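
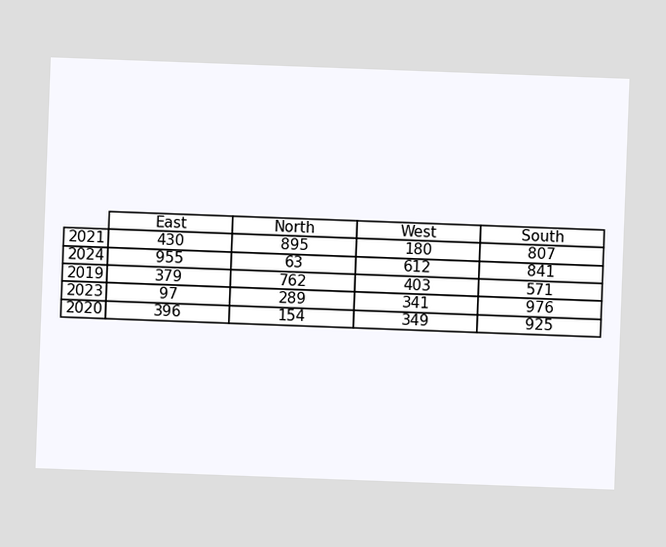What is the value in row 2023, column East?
The chart is tilted about 2° clockwise. The (2023, East) cell reads 97.

97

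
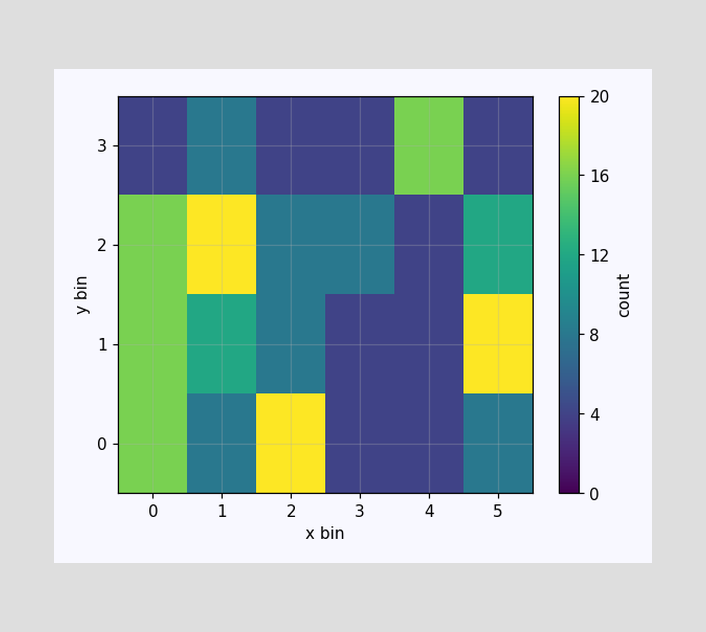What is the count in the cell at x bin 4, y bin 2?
Matching the cell (4, 2) against the colorbar gives 4.

4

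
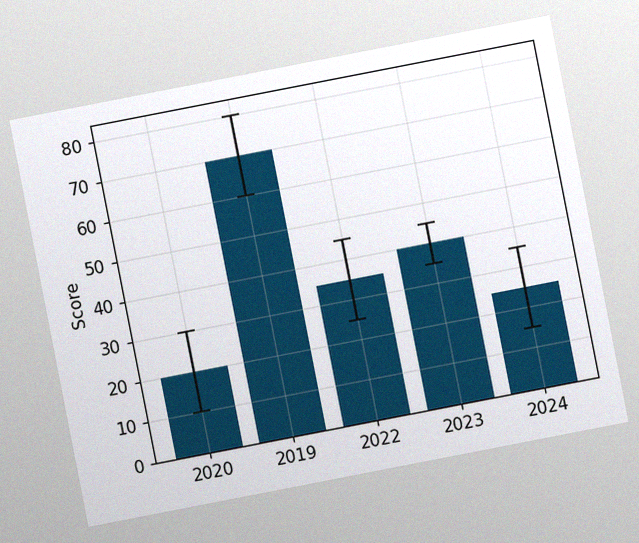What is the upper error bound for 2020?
30

The chart is tilted about 11° counter-clockwise, with some photo noise. The 2020 bar's upper whisker reaches 30.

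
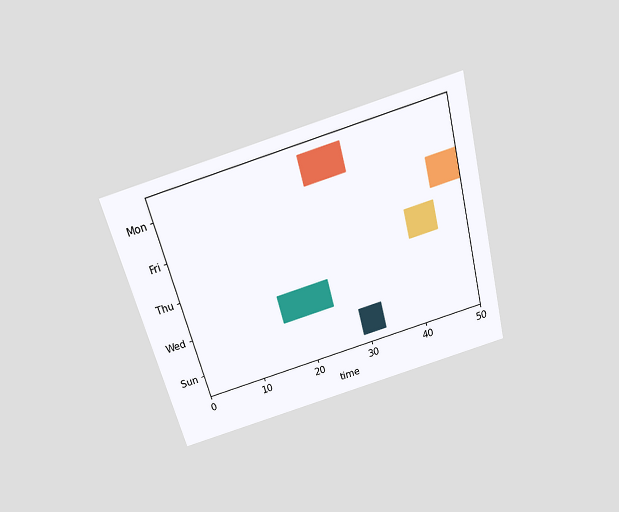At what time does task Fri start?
The chart is tilted about 15° counter-clockwise and viewed slightly from above. The Fri bar begins at t=45.

45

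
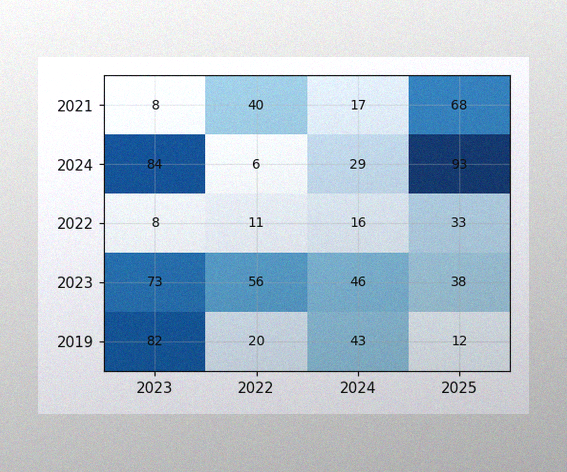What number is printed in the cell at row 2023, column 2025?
The image has some photo noise and uneven lighting. The (2023, 2025) cell reads 38.

38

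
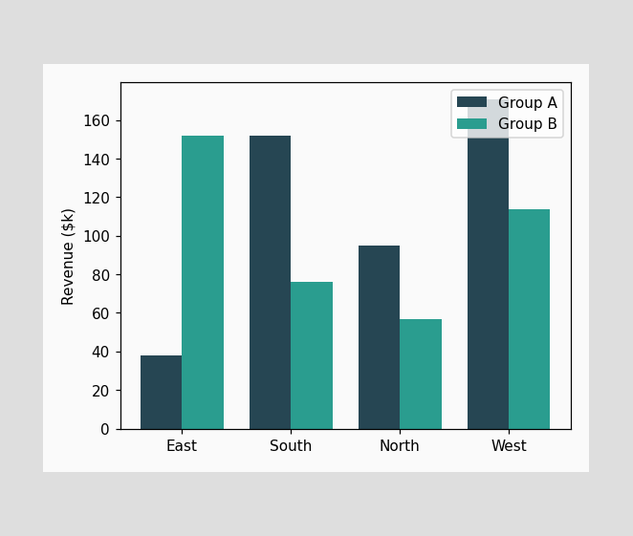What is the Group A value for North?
$95k

The Group A bar at North reaches $95k on the y-axis.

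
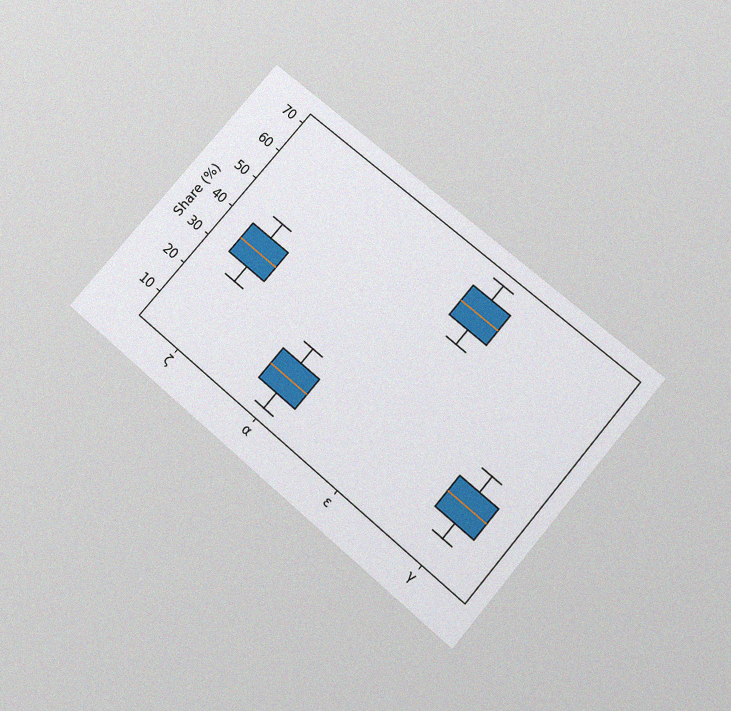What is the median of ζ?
The chart is tilted about 40° clockwise and viewed slightly from below, with some photo noise. The median line in the ζ box sits at 35%.

35%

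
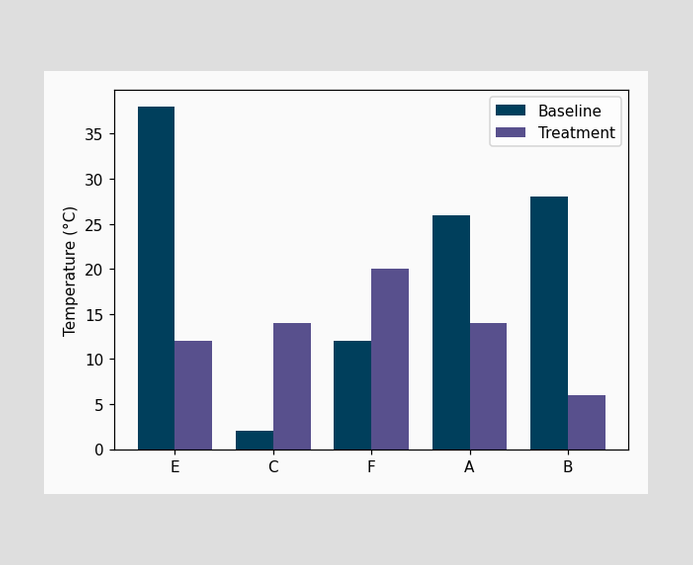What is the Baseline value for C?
The Baseline bar at C reaches 2°C on the y-axis.

2°C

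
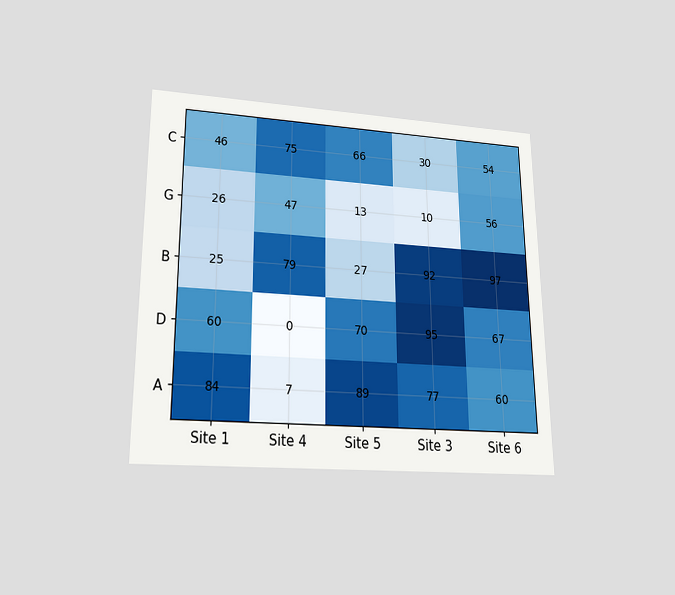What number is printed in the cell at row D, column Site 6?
67

The chart is viewed slightly from below. The (D, Site 6) cell reads 67.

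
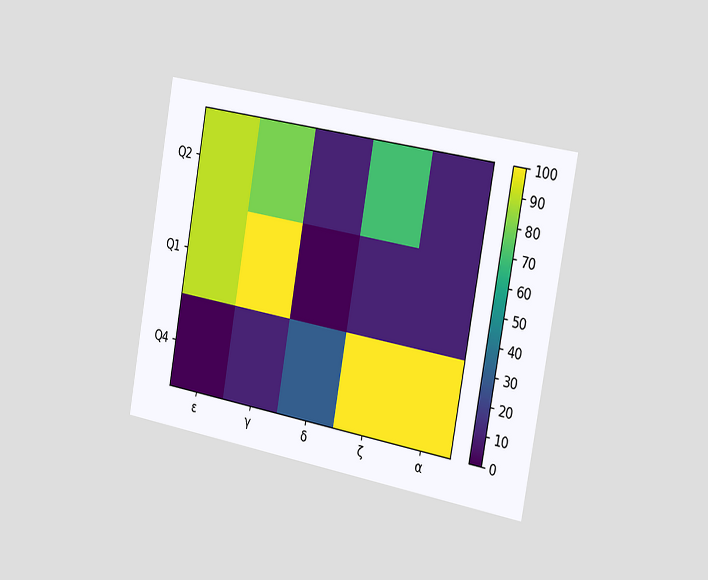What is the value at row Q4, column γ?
10

The chart is tilted about 10° clockwise and viewed slightly from the right. Matching cell (Q4, γ) against the colorbar gives 10.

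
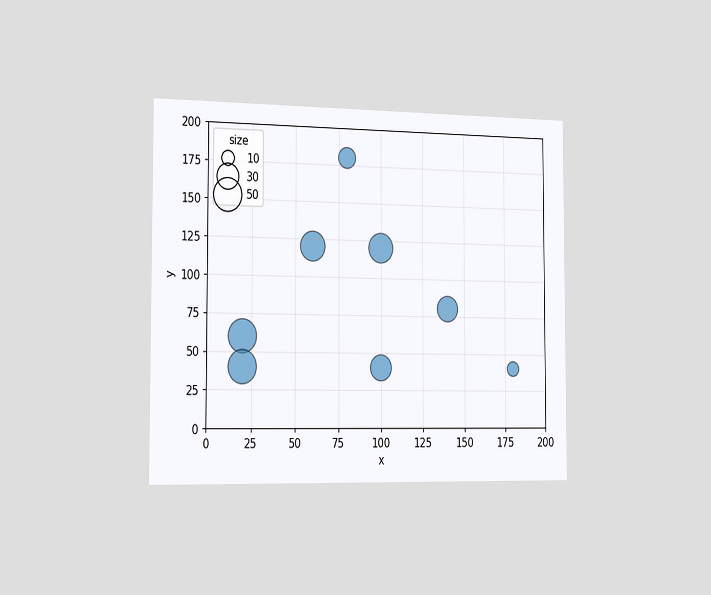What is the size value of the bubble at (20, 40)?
50

The chart is viewed slightly from the left. Matching the bubble at (20, 40) against the size legend gives 50.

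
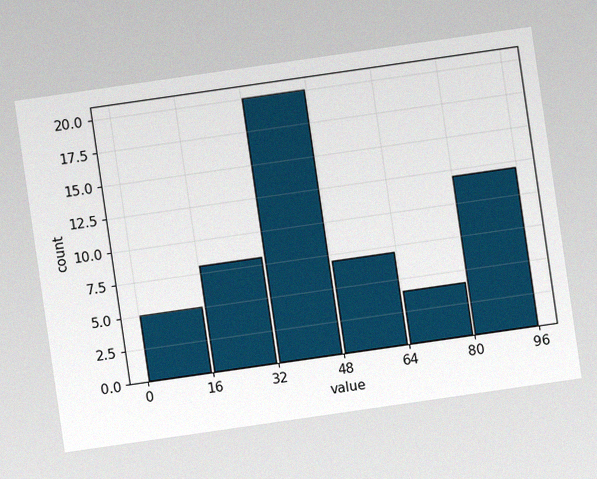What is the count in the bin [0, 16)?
5

The chart is tilted about 8° counter-clockwise, with some photo noise. The [0, 16) bin has height 5.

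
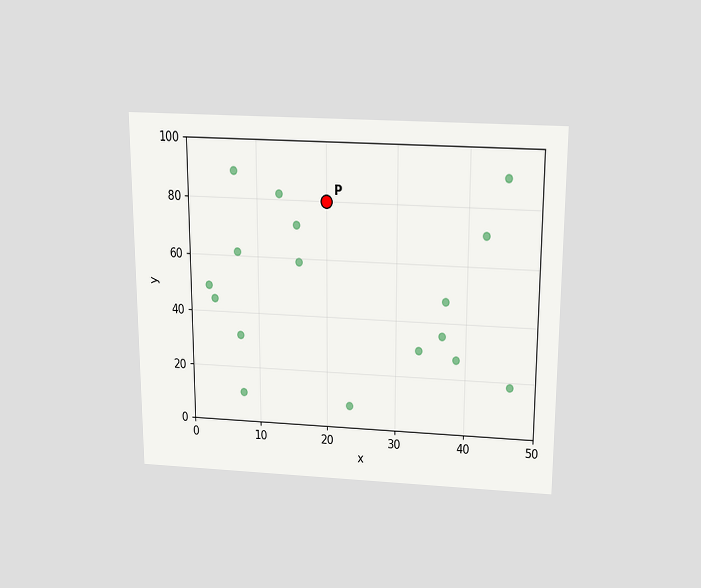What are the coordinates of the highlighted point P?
(20, 80)

The chart is viewed slightly from above. Following the gridlines from P to each axis, P sits at (20, 80).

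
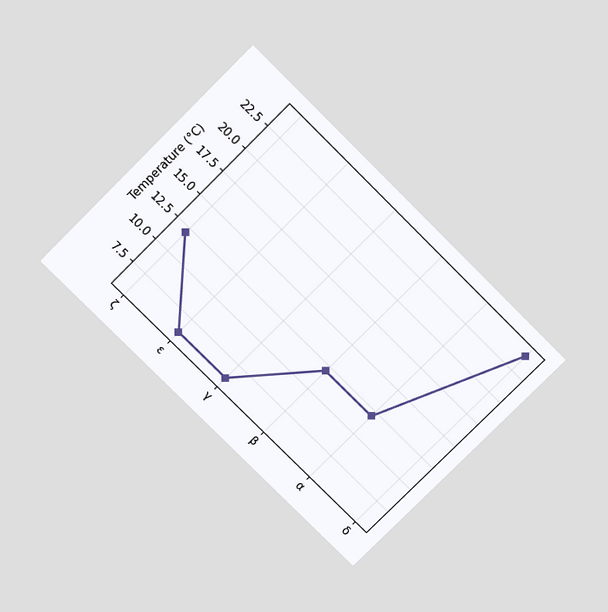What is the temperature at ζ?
The chart is tilted about 45° clockwise and viewed slightly from above. At ζ, the line is at 12°C.

12°C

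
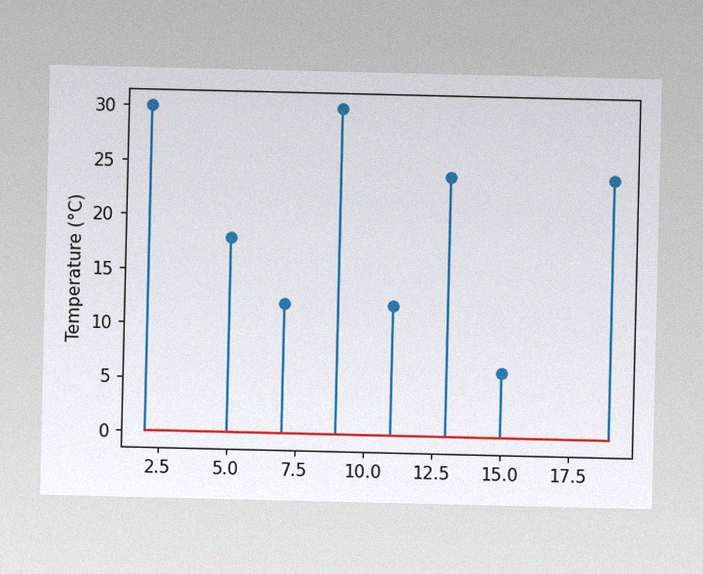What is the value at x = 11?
12°C

The image has some photo noise and uneven lighting. The stem at x=11 reaches 12°C.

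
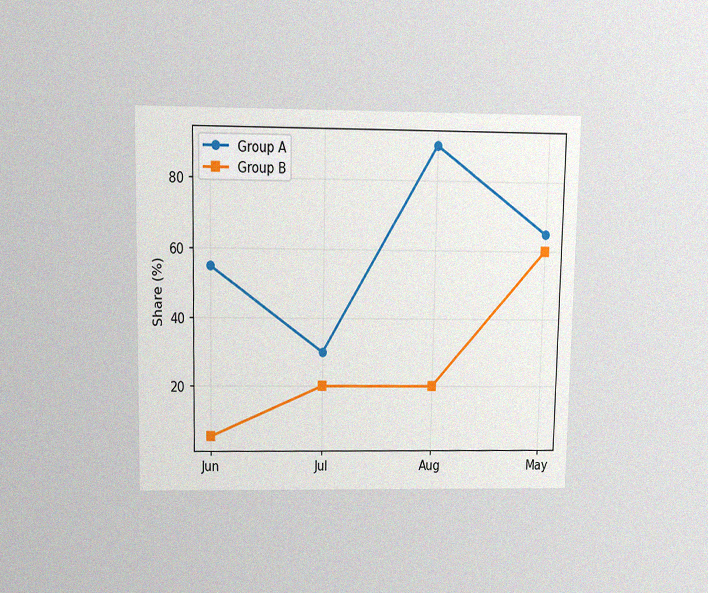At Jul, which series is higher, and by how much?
Group A, by 10%

The chart is viewed slightly from above, with some photo noise. At Jul, Group A sits above the other line by 10%.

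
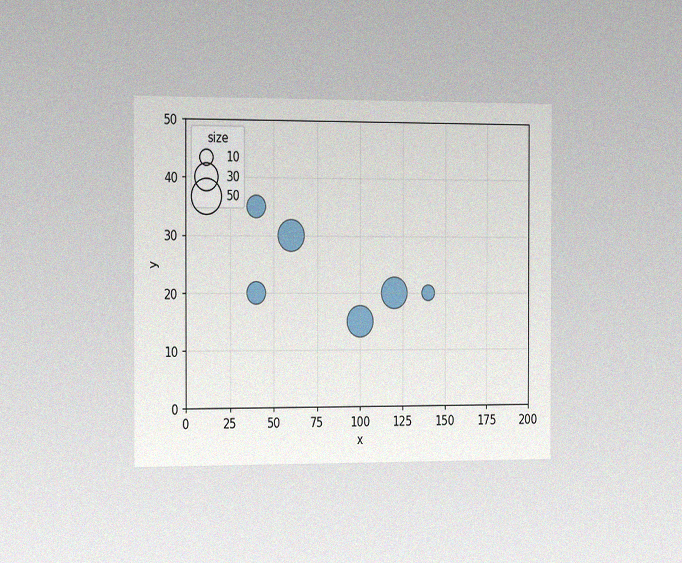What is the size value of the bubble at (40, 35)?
The chart is viewed slightly from the left, with some photo noise. Matching the bubble at (40, 35) against the size legend gives 20.

20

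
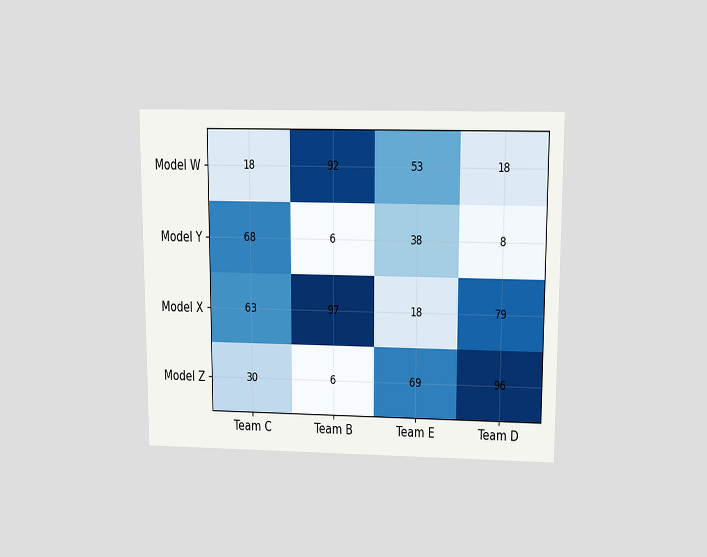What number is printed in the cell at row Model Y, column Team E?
The chart is viewed slightly from above. The (Model Y, Team E) cell reads 38.

38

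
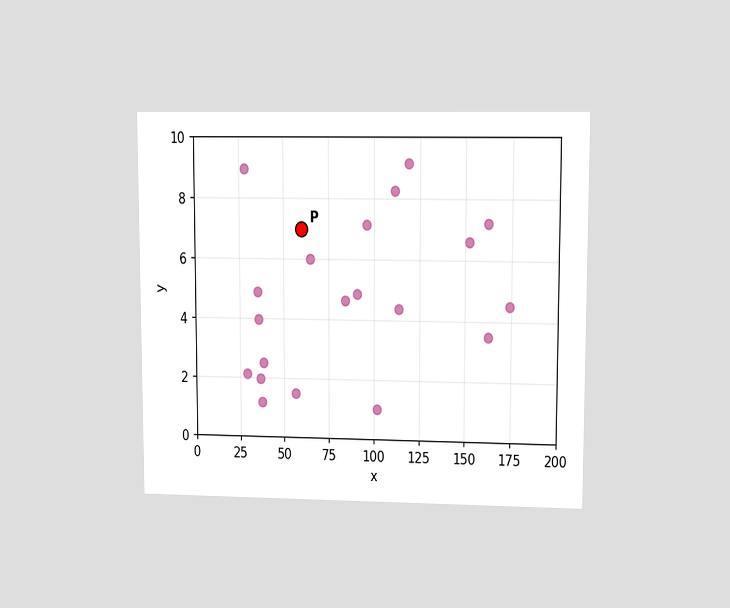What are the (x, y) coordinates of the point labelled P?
The chart is viewed at a slight angle. Following the gridlines from P to each axis, P sits at (60, 7).

(60, 7)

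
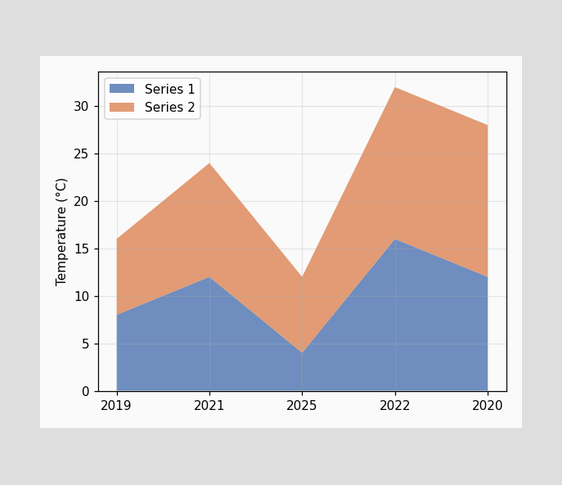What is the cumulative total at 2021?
The stacked total at 2021 reaches 24°C.

24°C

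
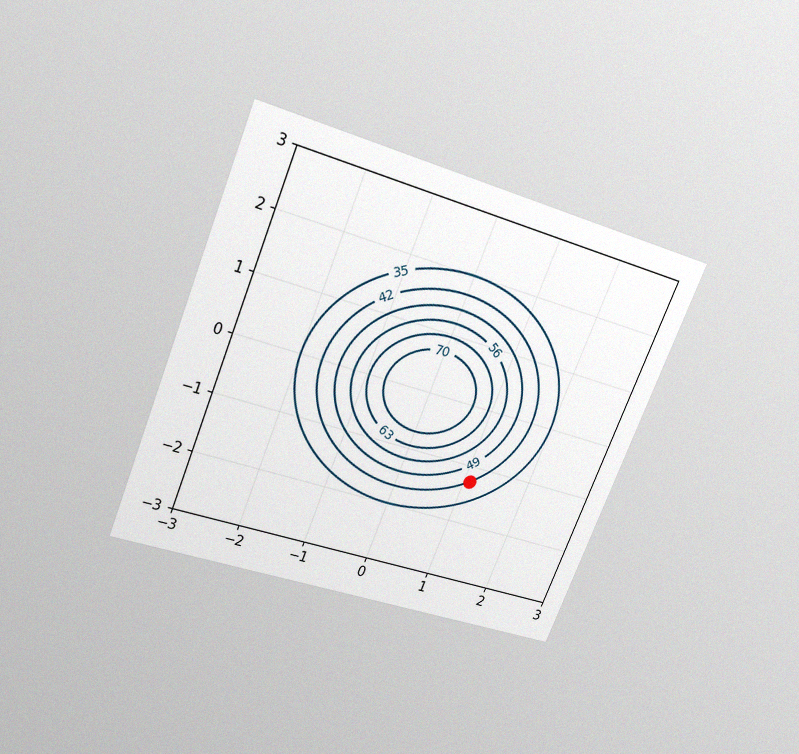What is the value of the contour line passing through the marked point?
42

The chart is tilted about 22° clockwise and viewed slightly from above, with some photo noise. The marked point sits on the contour labelled 42.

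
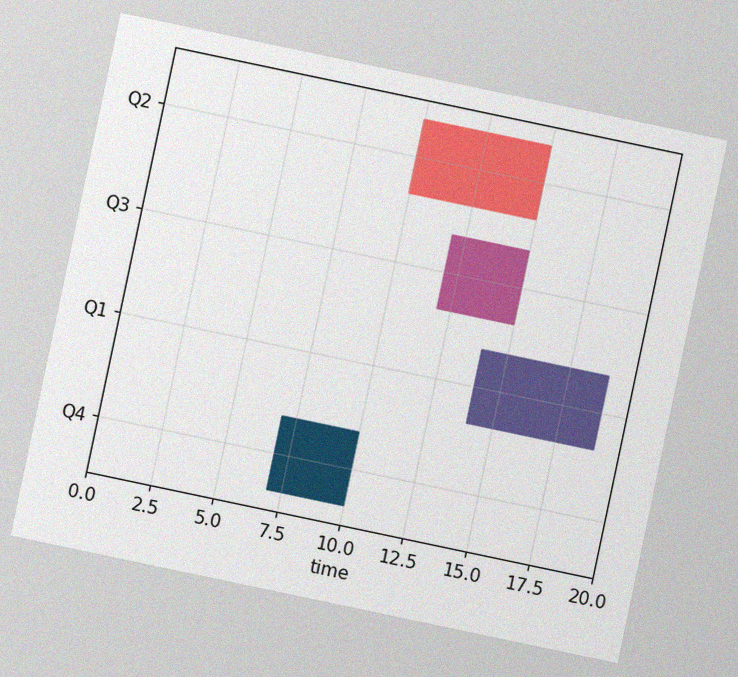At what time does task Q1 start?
14

The chart is tilted about 12° clockwise, with some photo noise. The Q1 bar begins at t=14.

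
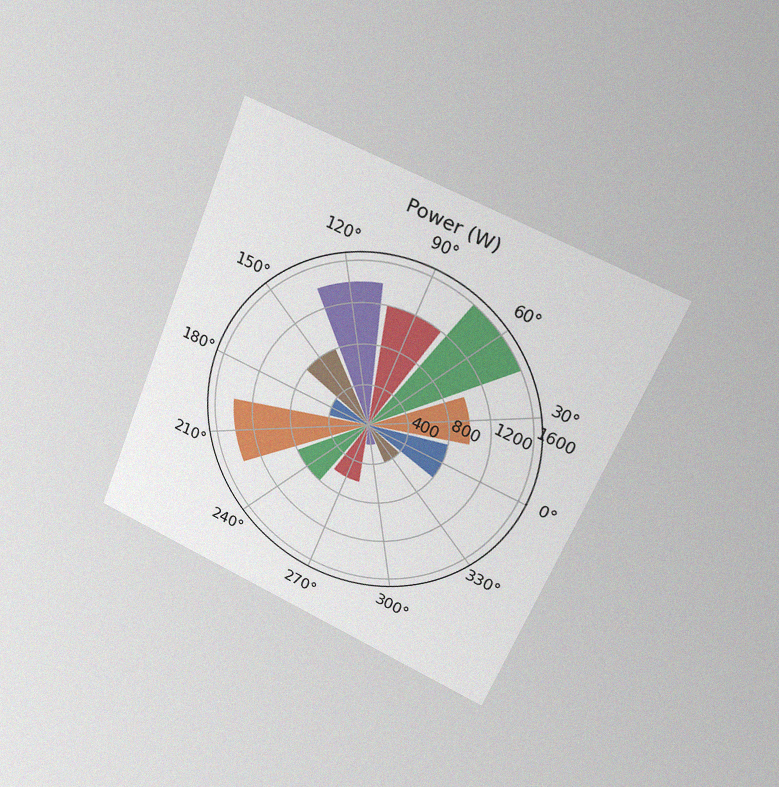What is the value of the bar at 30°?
1000W

The chart is tilted about 22° clockwise and viewed at a slight angle, with some photo noise. The bar at 30° reaches 1000W on the radial axis.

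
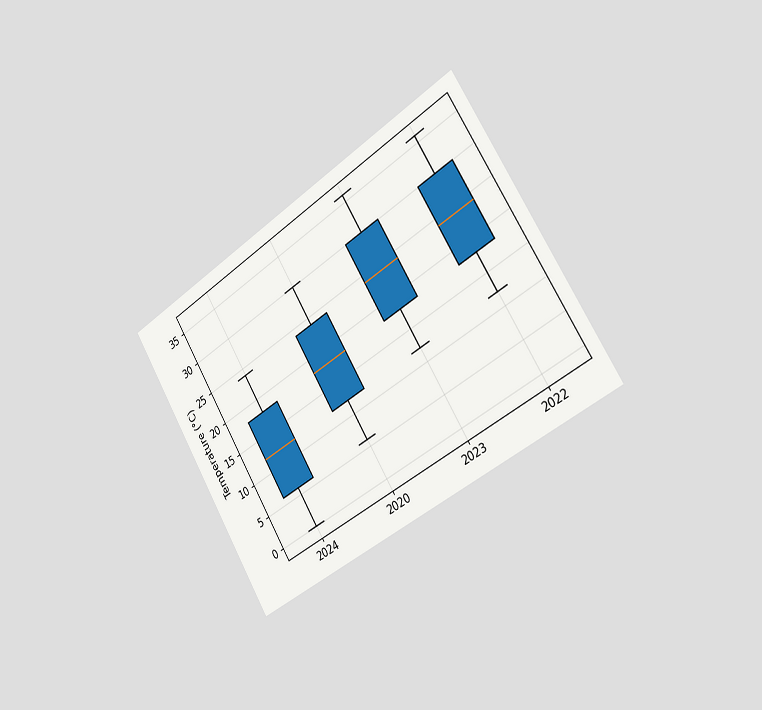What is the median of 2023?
24°C

The chart is tilted about 32° counter-clockwise and viewed slightly from the right. The median line in the 2023 box sits at 24°C.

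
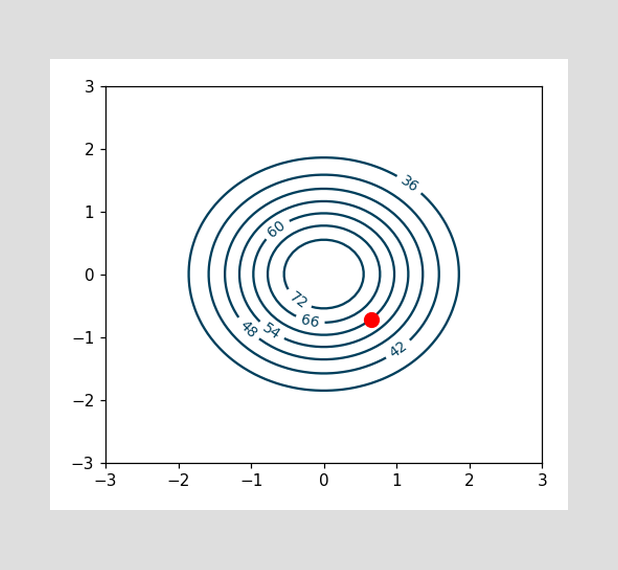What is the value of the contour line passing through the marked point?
60

The marked point sits on the contour labelled 60.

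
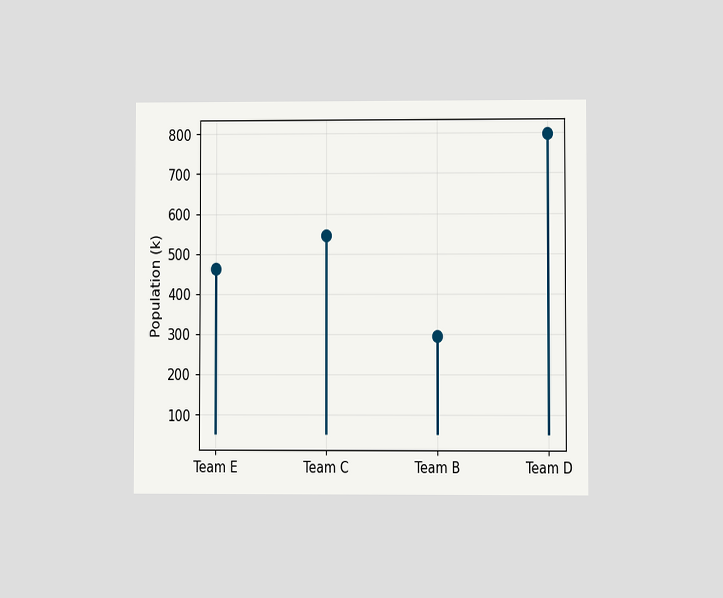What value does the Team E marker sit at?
The chart is viewed at a slight angle. The Team E marker sits at 462k.

462k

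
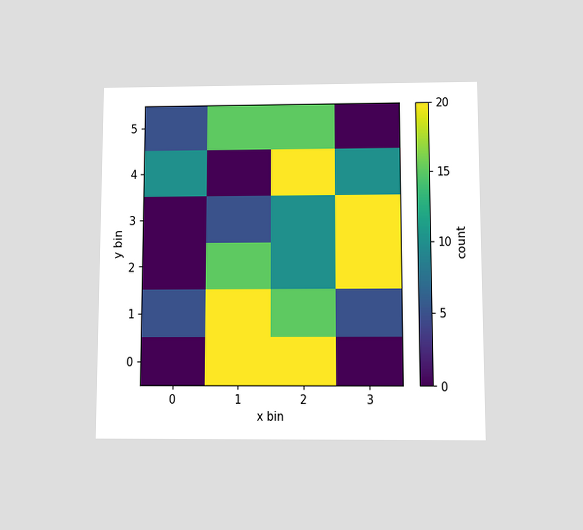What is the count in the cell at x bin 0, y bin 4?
The chart is viewed slightly from below. Matching the cell (0, 4) against the colorbar gives 10.

10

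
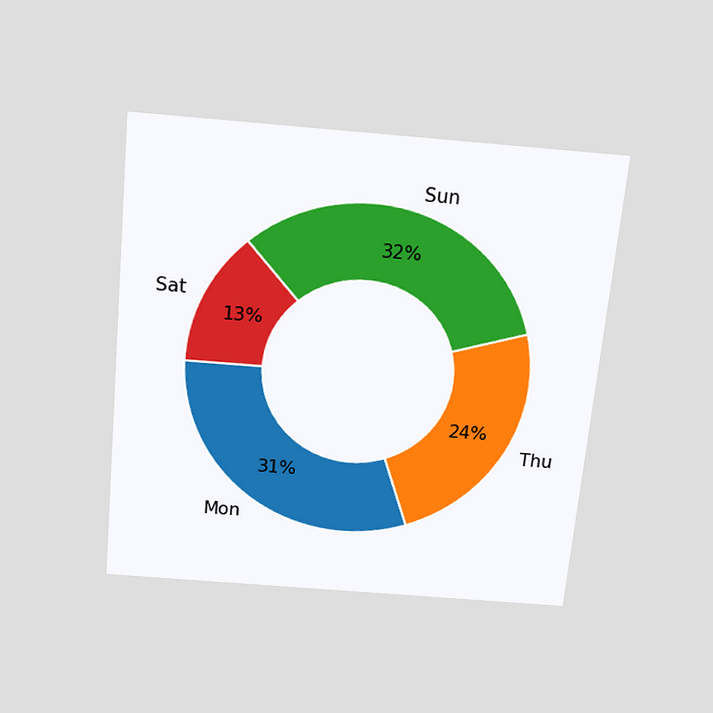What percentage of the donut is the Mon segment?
The chart is tilted about 5° clockwise and viewed slightly from above. The Mon segment takes up 31% of the ring.

31%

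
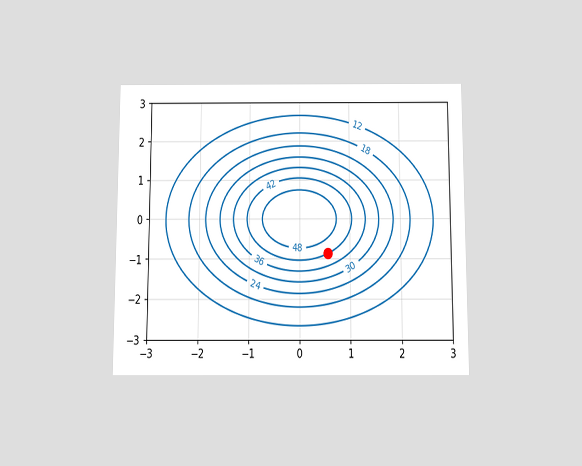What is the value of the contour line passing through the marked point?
42

The chart is viewed slightly from below. The marked point sits on the contour labelled 42.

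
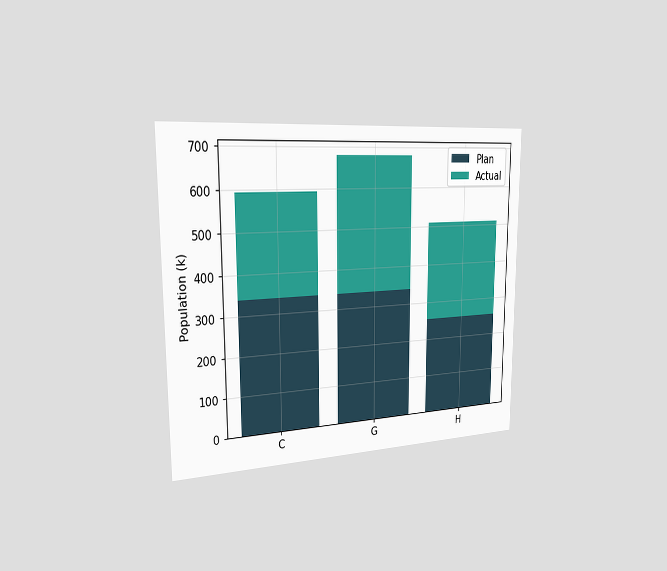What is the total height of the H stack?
The chart is viewed slightly from the left. The H stack's top reaches 510k on the y-axis.

510k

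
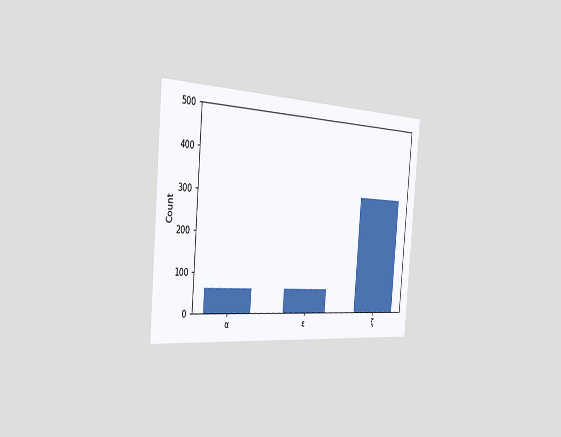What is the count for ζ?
310

The chart is tilted about 5° clockwise and viewed slightly from the left. Reading along the chart's y-axis, the ζ bar reaches 310.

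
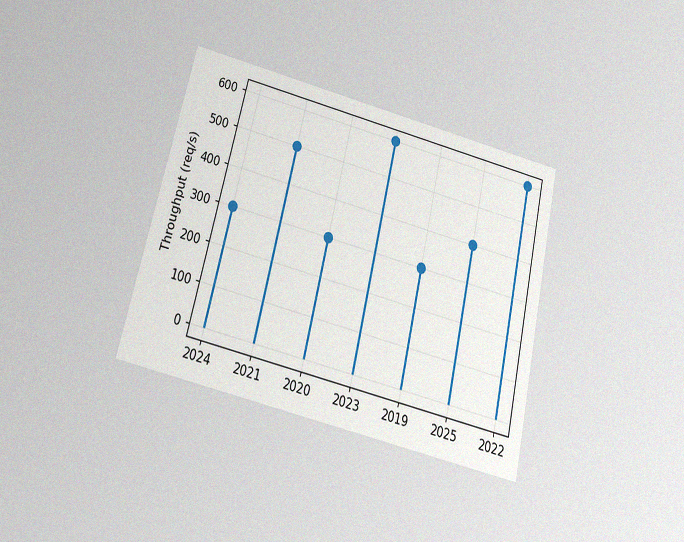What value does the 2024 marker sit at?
300req/s

The chart is tilted about 13° clockwise and viewed slightly from below, with some photo noise. The 2024 marker sits at 300req/s.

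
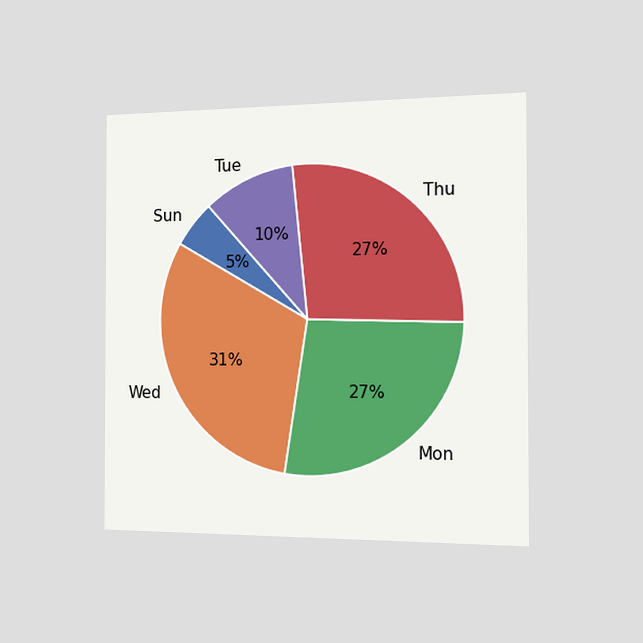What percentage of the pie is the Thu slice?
27%

The chart is viewed slightly from the right. The Thu slice takes up 27% of the pie.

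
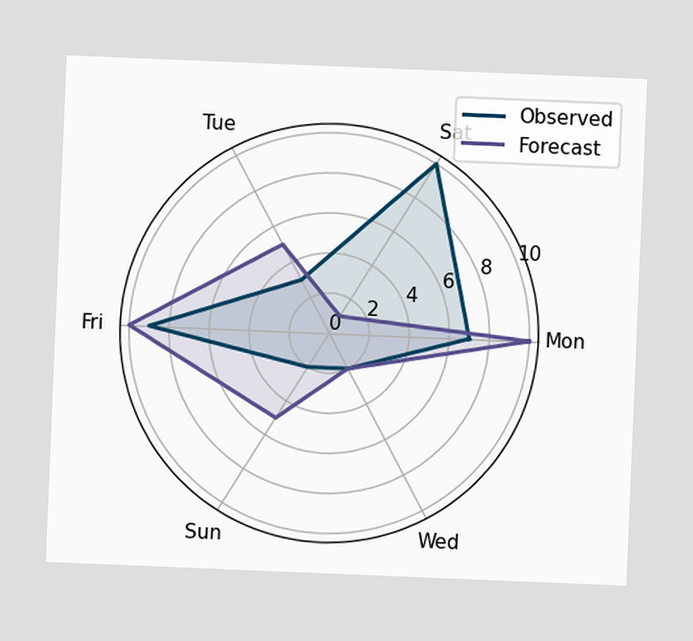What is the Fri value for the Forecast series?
The chart is tilted about 2° clockwise. On the Fri axis, Forecast reaches 10.

10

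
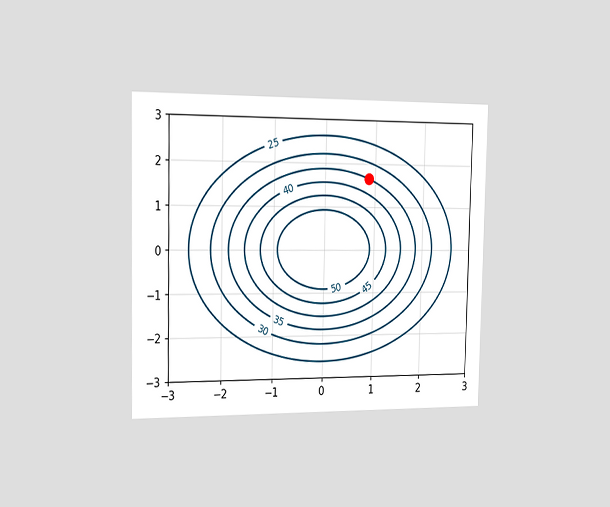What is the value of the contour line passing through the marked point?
35

The chart is viewed slightly from the left. The marked point sits on the contour labelled 35.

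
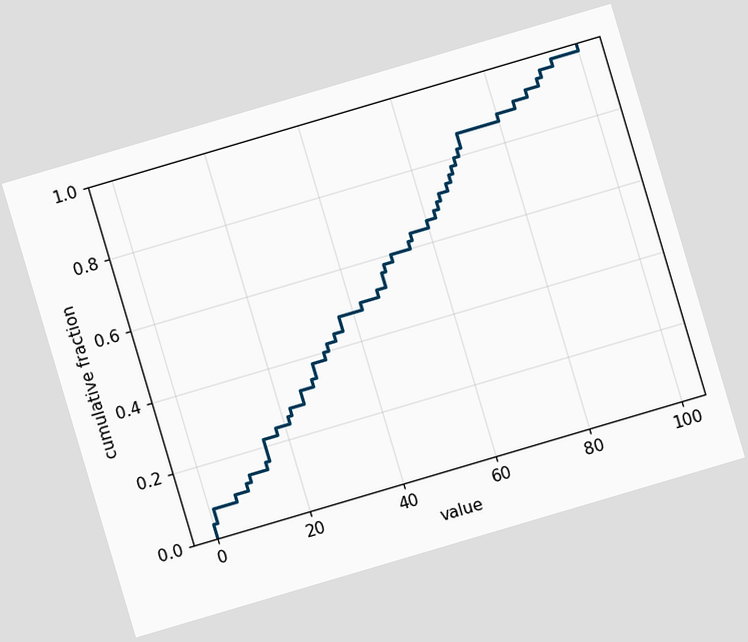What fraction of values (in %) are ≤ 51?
The chart is tilted about 16° counter-clockwise. At x=51 the ECDF step is at 60%.

60%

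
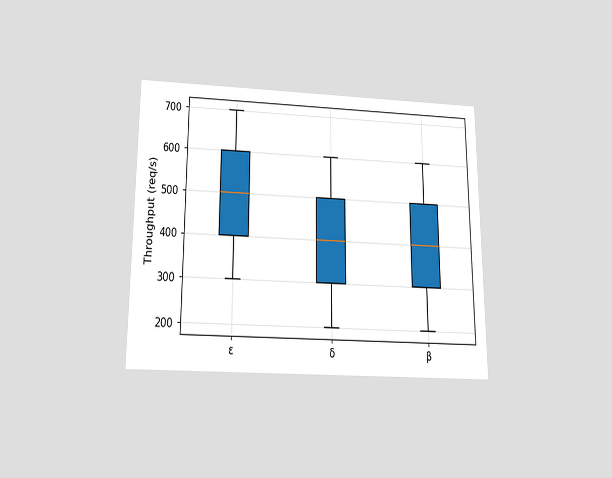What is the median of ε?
500req/s

The chart is viewed slightly from below. The median line in the ε box sits at 500req/s.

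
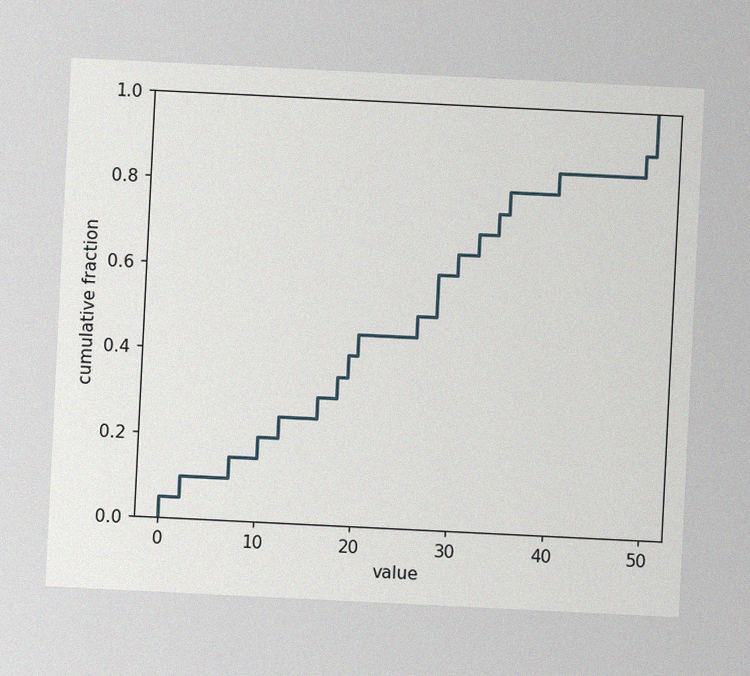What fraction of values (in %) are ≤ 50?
The chart is tilted about 3° clockwise, with some photo noise. At x=50 the ECDF step is at 100%.

100%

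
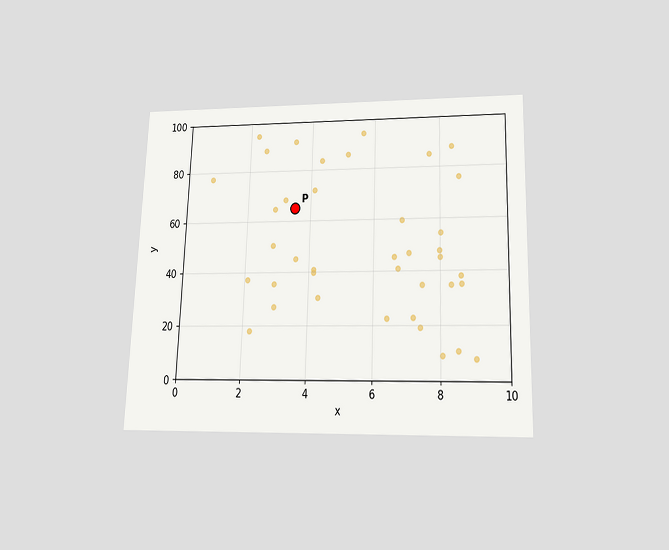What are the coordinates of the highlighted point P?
The chart is viewed slightly from below. Following the gridlines from P to each axis, P sits at (3.5, 65).

(3.5, 65)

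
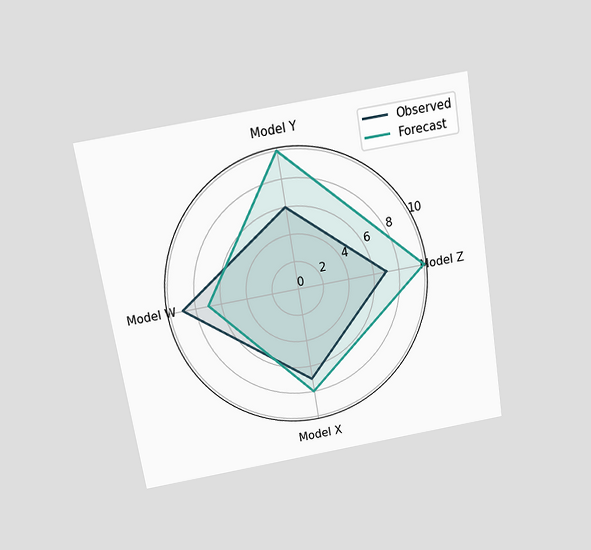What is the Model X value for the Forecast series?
The chart is tilted about 9° counter-clockwise and viewed slightly from above. On the Model X axis, Forecast reaches 8.

8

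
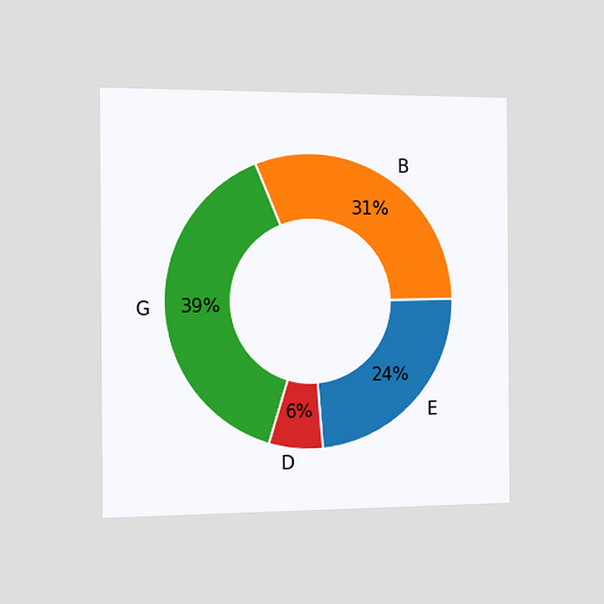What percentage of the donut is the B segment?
The chart is viewed slightly from the left. The B segment takes up 31% of the ring.

31%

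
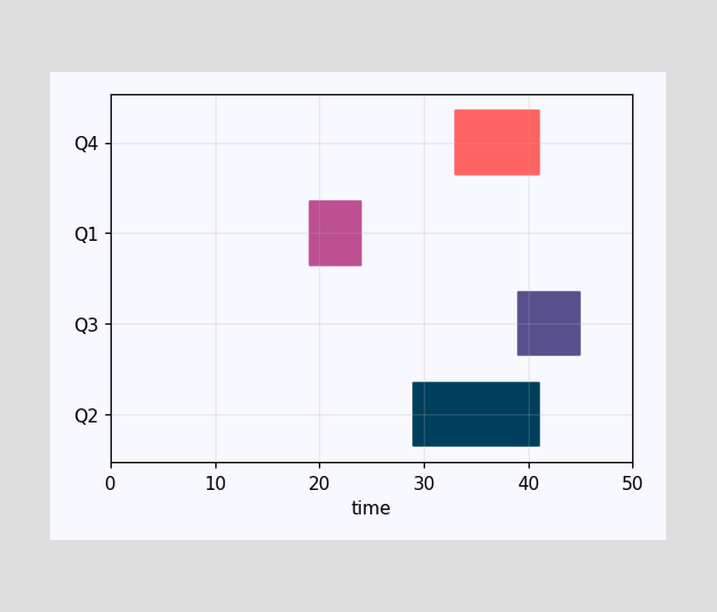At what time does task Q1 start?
19

The Q1 bar begins at t=19.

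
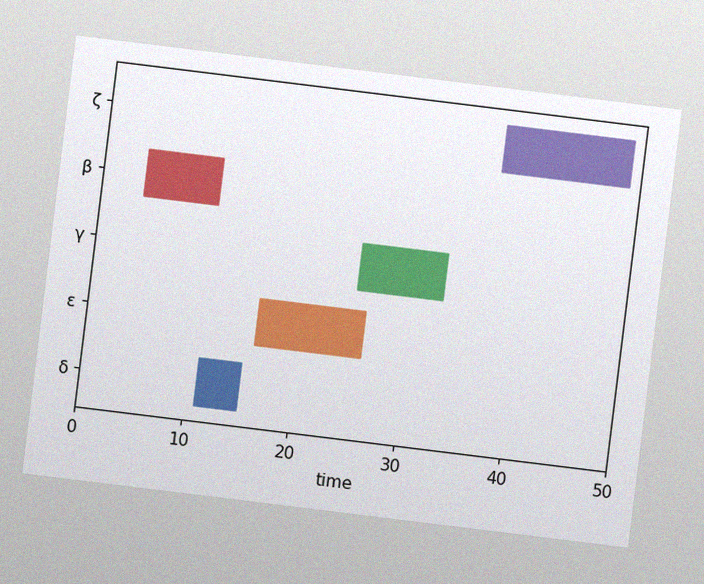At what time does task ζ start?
37

The chart is tilted about 7° clockwise, with some photo noise. The ζ bar begins at t=37.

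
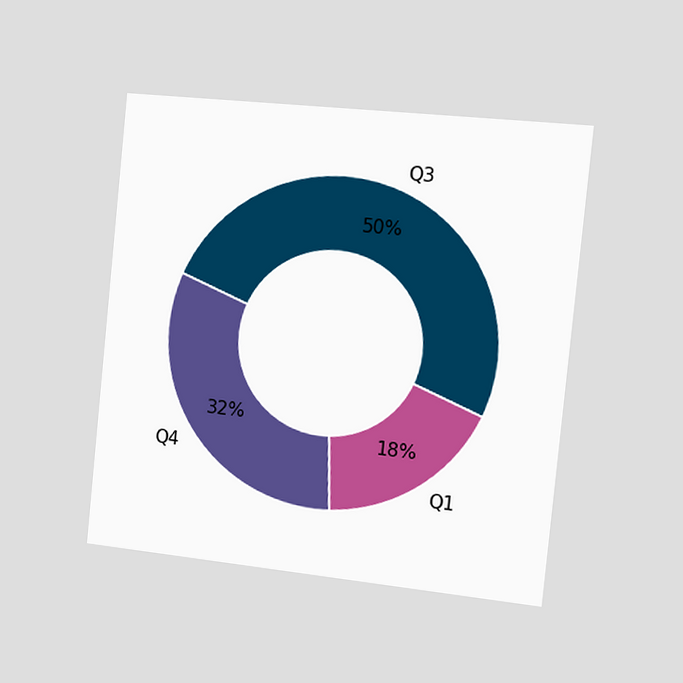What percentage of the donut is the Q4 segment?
The chart is tilted about 6° clockwise and viewed slightly from the right. The Q4 segment takes up 32% of the ring.

32%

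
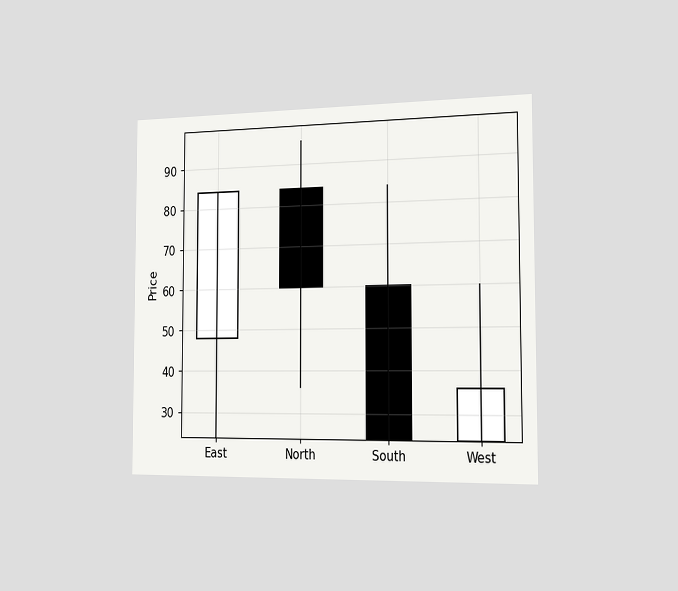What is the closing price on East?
The chart is viewed slightly from the right. The East candle closes at 84.

84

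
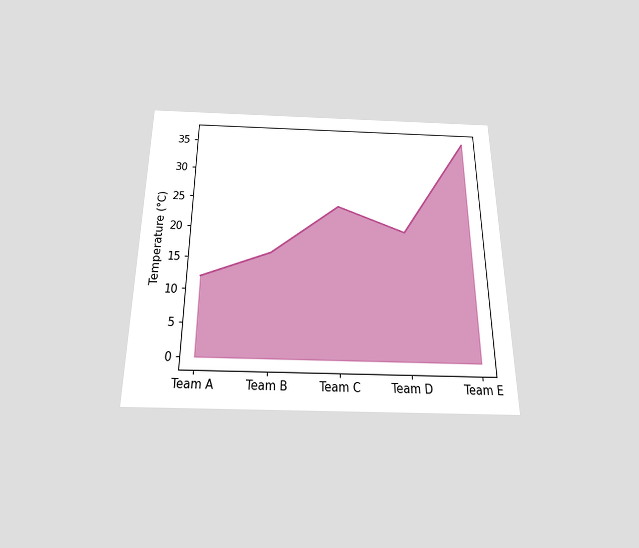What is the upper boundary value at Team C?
24°C

The chart is viewed slightly from below. At Team C the upper boundary is at 24°C.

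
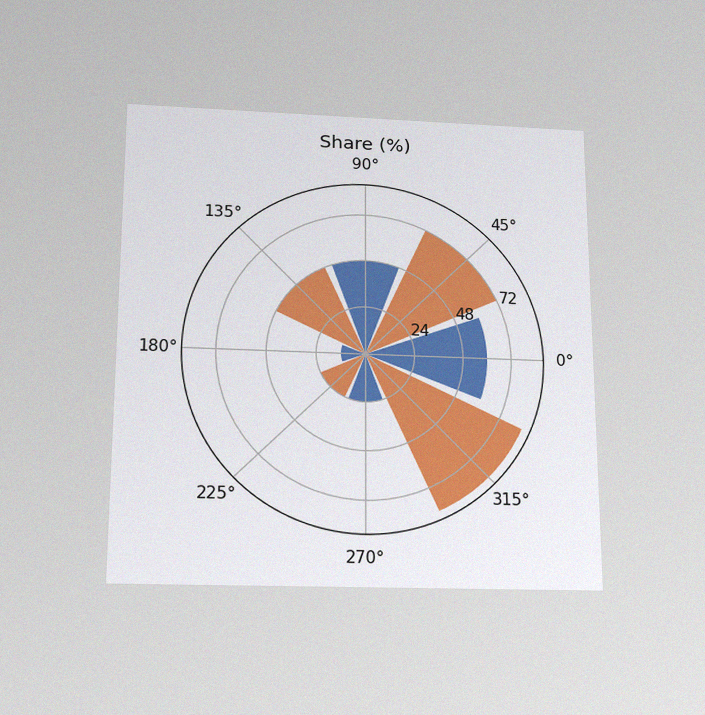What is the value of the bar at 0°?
The chart is viewed slightly from below, with some photo noise. The bar at 0° reaches 60% on the radial axis.

60%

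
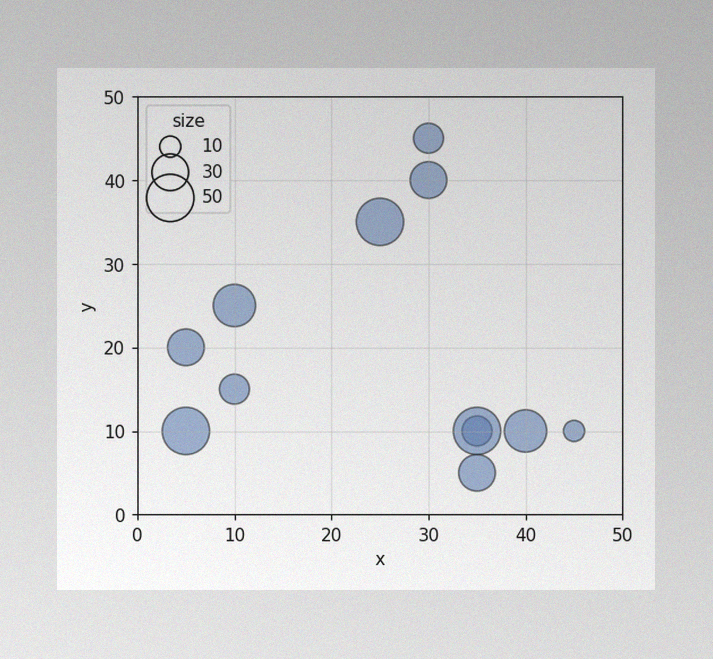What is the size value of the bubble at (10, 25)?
The image has some photo noise and uneven lighting. Matching the bubble at (10, 25) against the size legend gives 40.

40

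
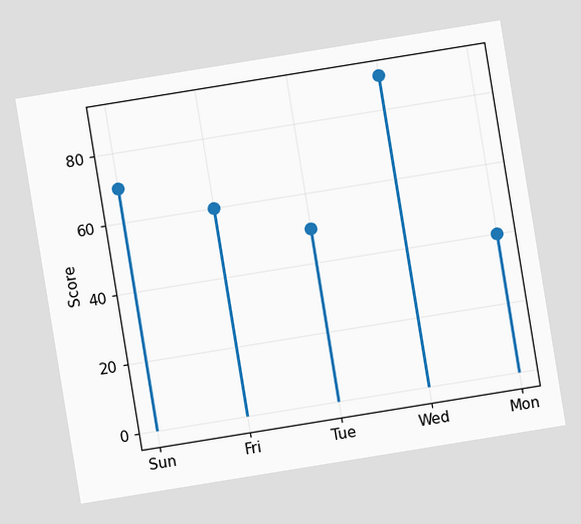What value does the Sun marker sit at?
70

The chart is tilted about 9° counter-clockwise. The Sun marker sits at 70.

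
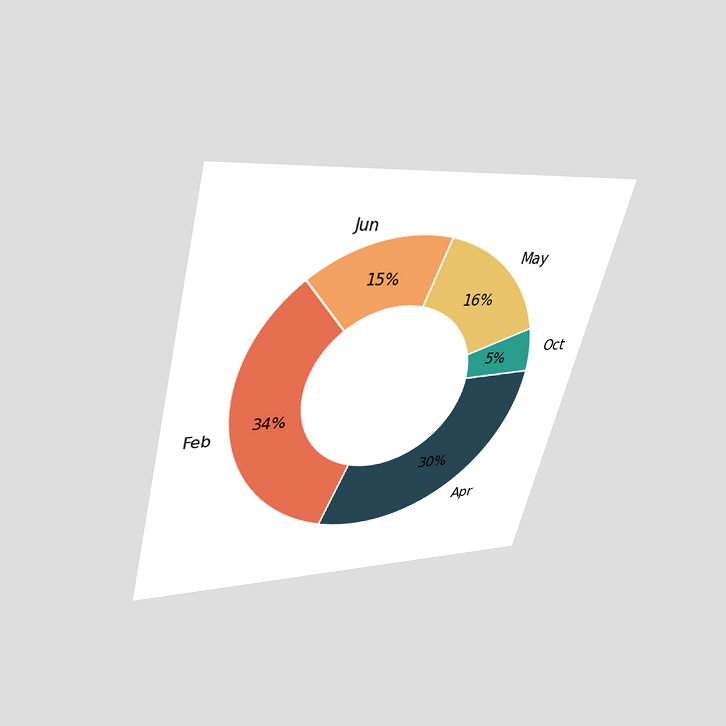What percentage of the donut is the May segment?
16%

The chart is tilted about 14° clockwise and viewed slightly from above. The May segment takes up 16% of the ring.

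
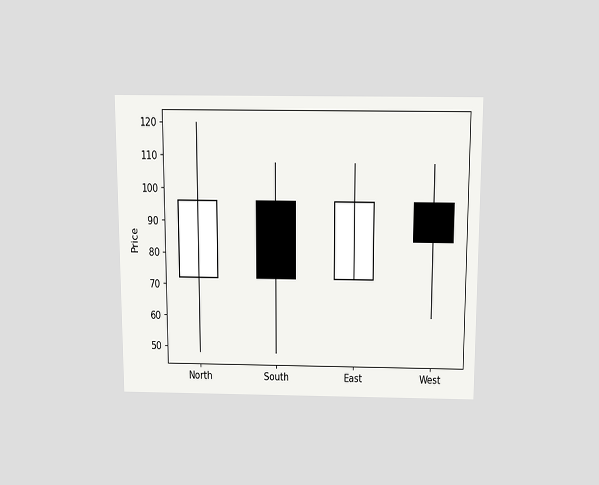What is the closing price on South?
72

The chart is viewed slightly from above. The South candle closes at 72.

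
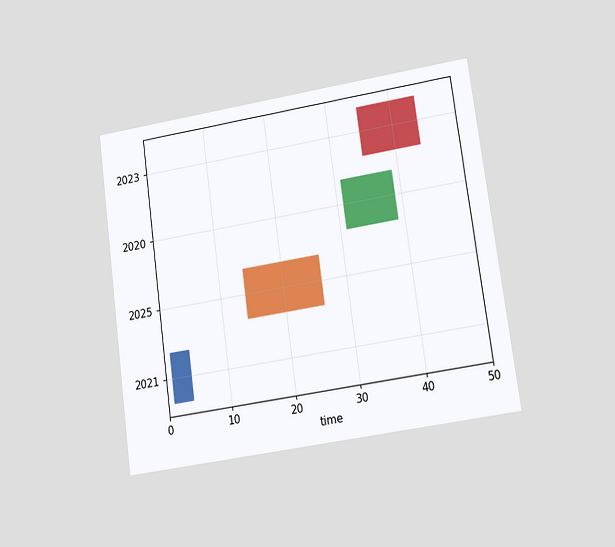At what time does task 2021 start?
1

The chart is tilted about 8° counter-clockwise and viewed at a slight angle. The 2021 bar begins at t=1.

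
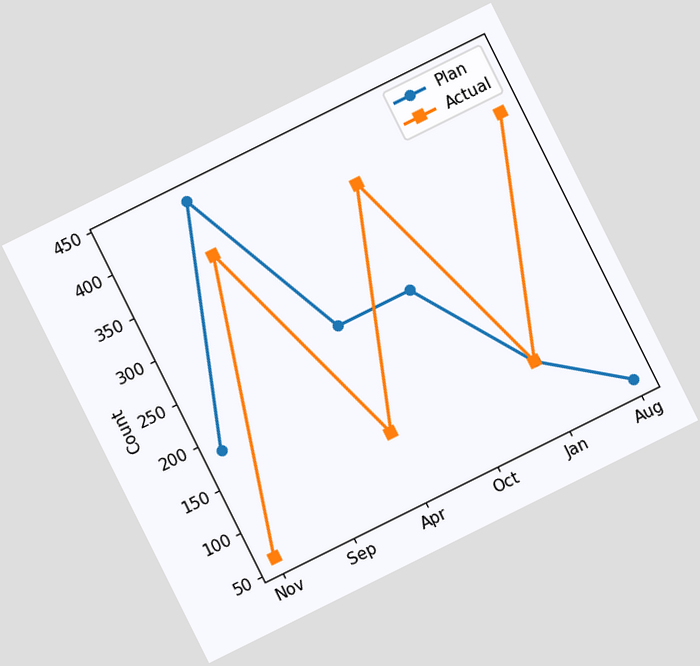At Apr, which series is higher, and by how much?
Plan, by 124

The chart is tilted about 26° counter-clockwise. At Apr, Plan sits above the other line by 124.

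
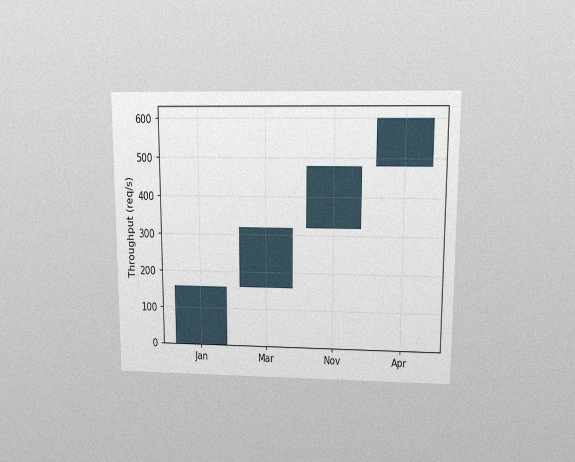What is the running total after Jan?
The chart is viewed at a slight angle, with some photo noise. After Jan the running total reaches 160req/s.

160req/s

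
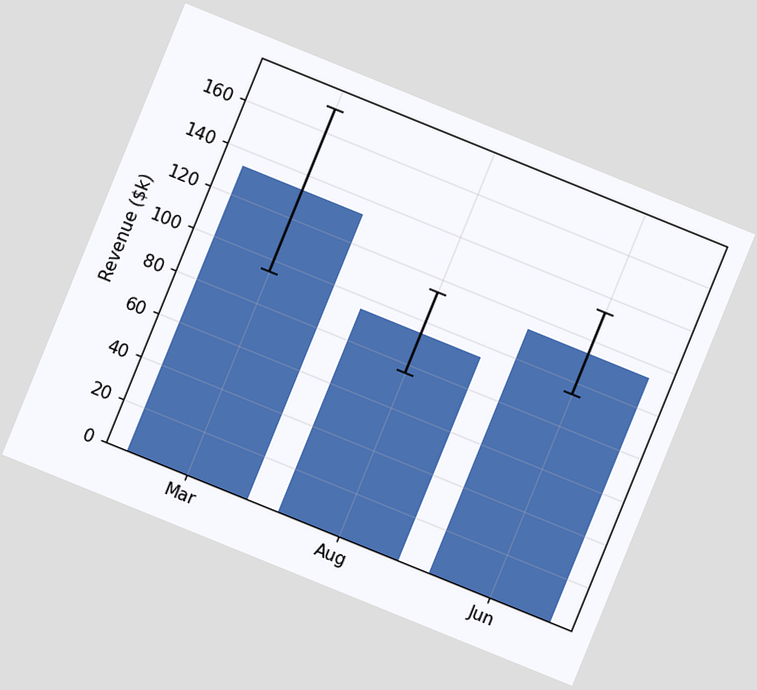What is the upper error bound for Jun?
The chart is tilted about 22° clockwise. The Jun bar's upper whisker reaches $133k.

$133k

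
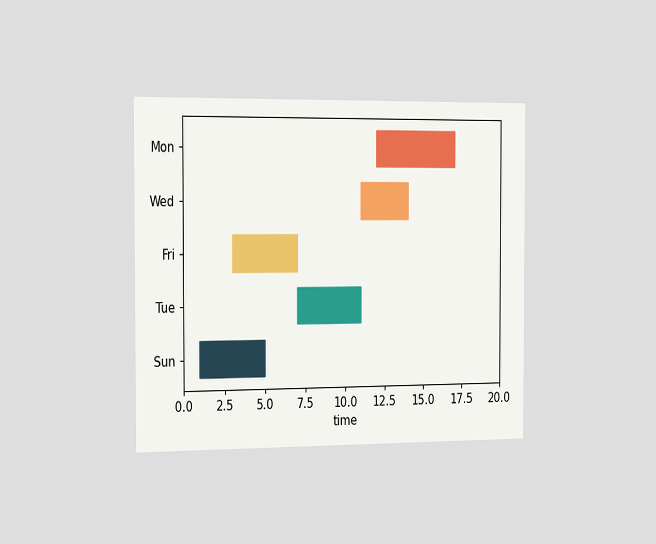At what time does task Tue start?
The chart is viewed slightly from the left. The Tue bar begins at t=7.

7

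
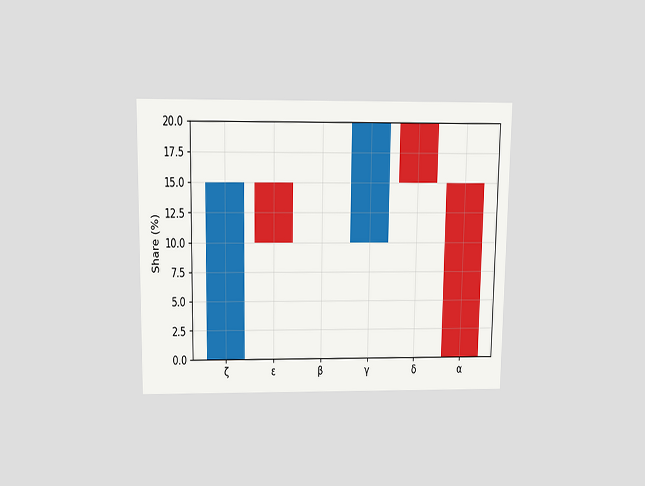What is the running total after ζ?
15%

The chart is viewed slightly from above. After ζ the running total reaches 15%.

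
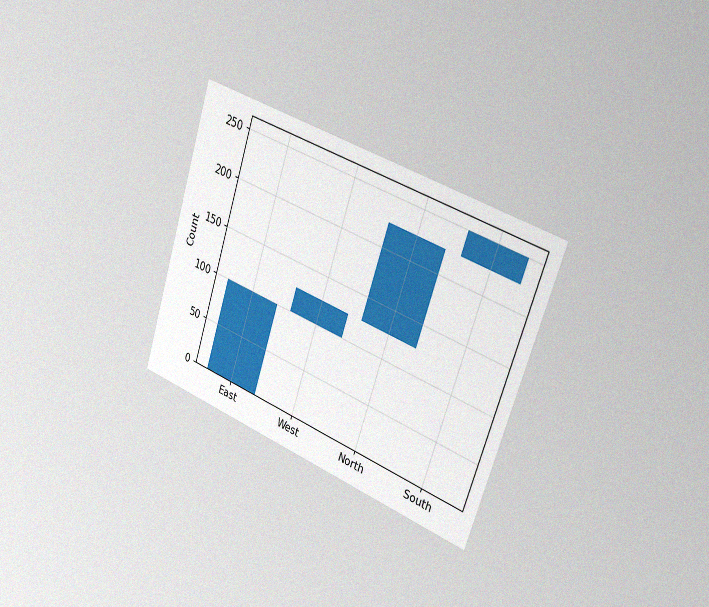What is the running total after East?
100

The chart is tilted about 18° clockwise and viewed slightly from the right, with some photo noise. After East the running total reaches 100.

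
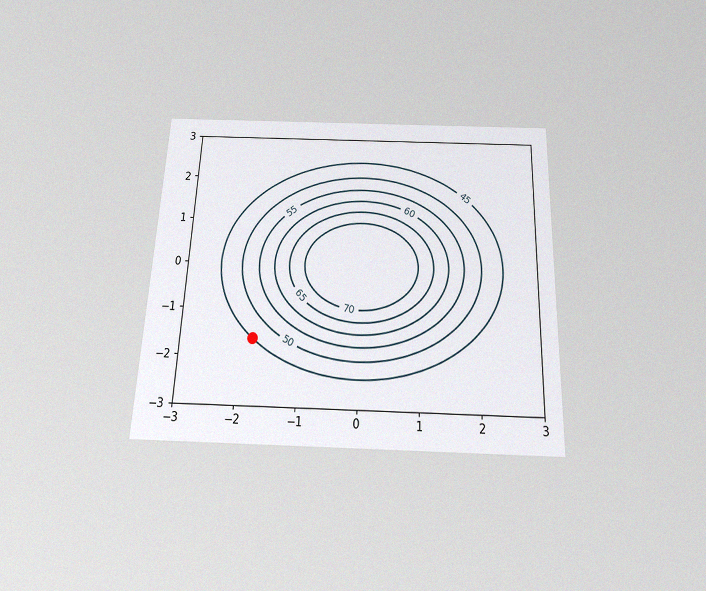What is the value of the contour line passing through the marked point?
45

The chart is tilted about 2° clockwise and viewed slightly from below, with some photo noise. The marked point sits on the contour labelled 45.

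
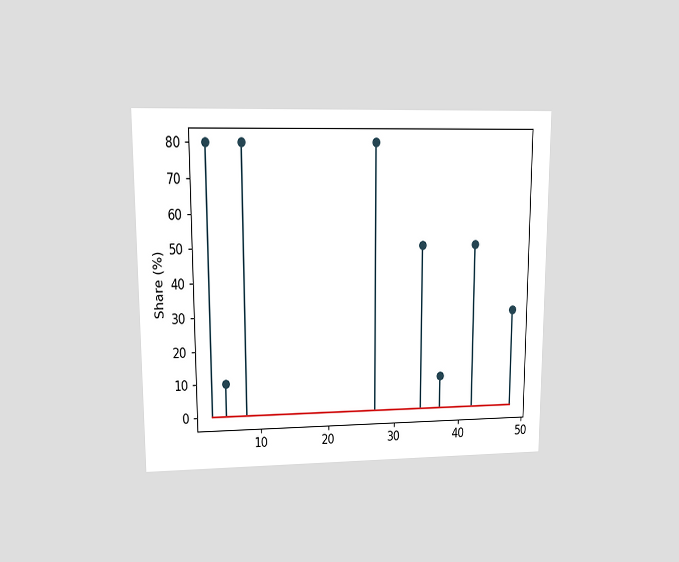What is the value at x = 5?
10%

The chart is viewed at a slight angle. The stem at x=5 reaches 10%.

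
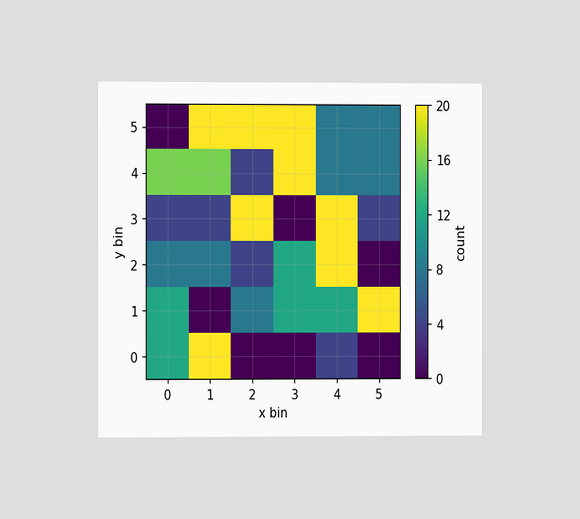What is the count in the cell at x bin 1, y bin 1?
0

The chart is viewed at a slight angle. Matching the cell (1, 1) against the colorbar gives 0.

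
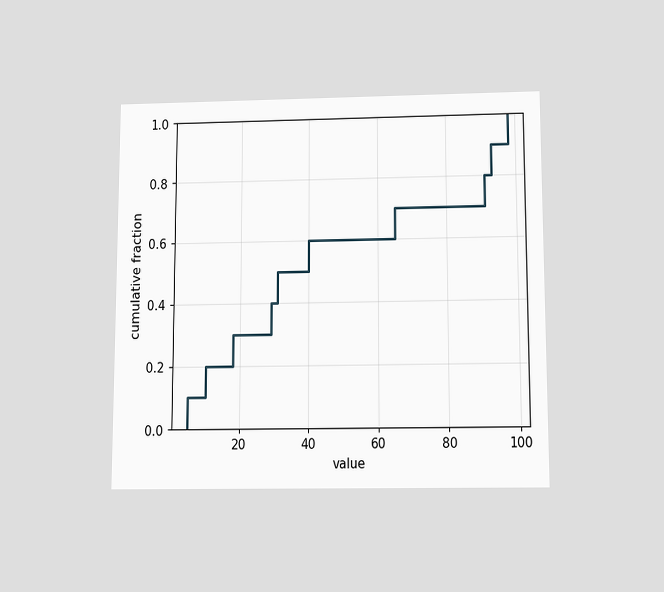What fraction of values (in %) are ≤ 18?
The chart is viewed slightly from below. At x=18 the ECDF step is at 30%.

30%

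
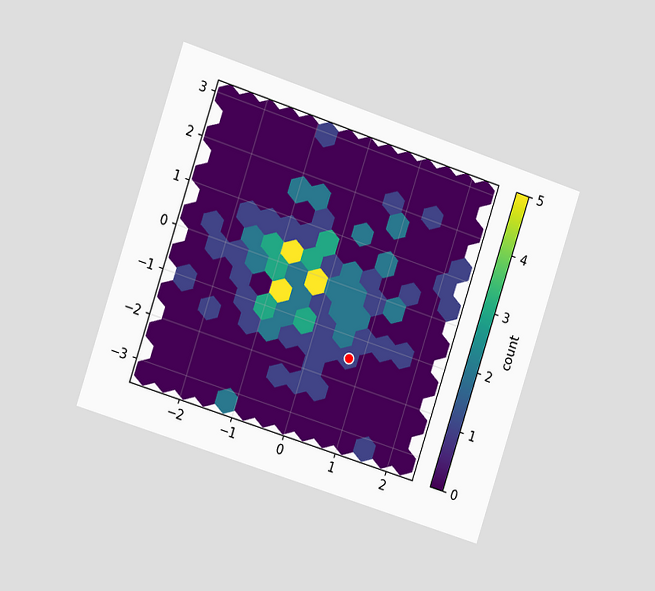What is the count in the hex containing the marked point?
The chart is tilted about 18° clockwise and viewed slightly from the left. The marked hex reads 1 on the colorbar.

1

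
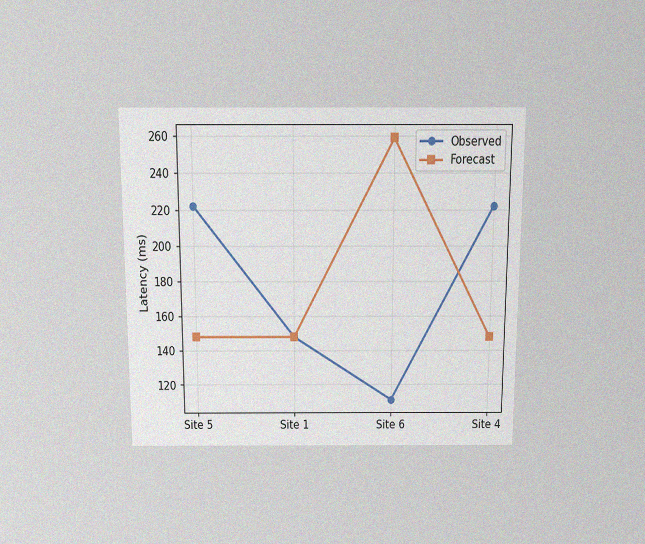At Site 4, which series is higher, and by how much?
Observed, by 74ms

The chart is viewed slightly from above, with some photo noise. At Site 4, Observed sits above the other line by 74ms.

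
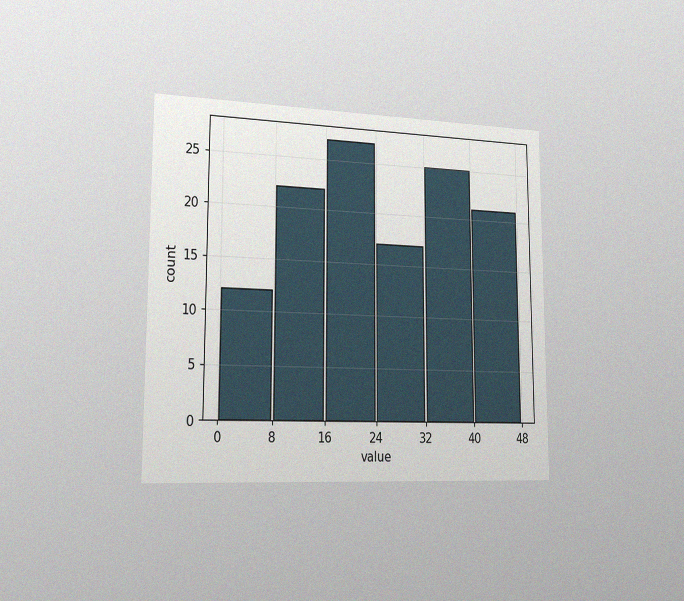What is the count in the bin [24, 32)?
The chart is viewed slightly from the left, with some photo noise. The [24, 32) bin has height 17.

17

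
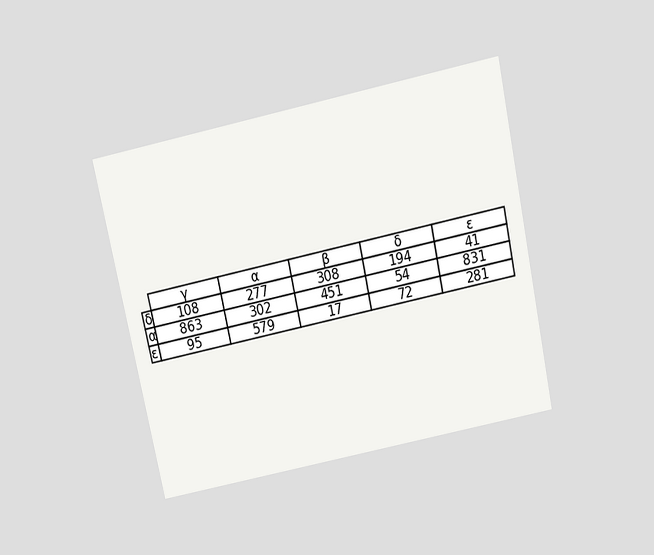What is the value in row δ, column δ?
194

The chart is tilted about 12° counter-clockwise and viewed slightly from above. The (δ, δ) cell reads 194.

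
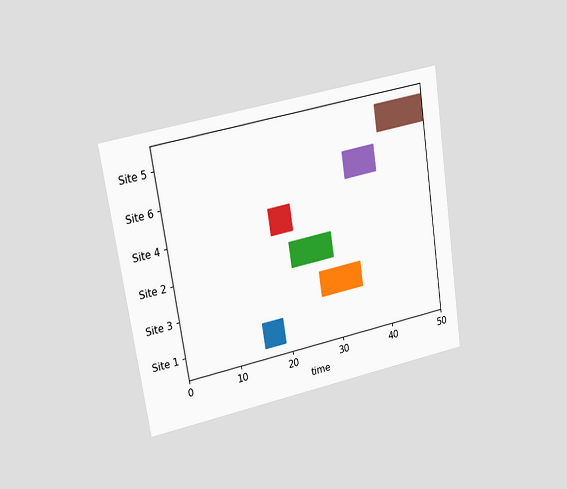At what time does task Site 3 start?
The chart is tilted about 9° counter-clockwise and viewed at a slight angle. The Site 3 bar begins at t=27.

27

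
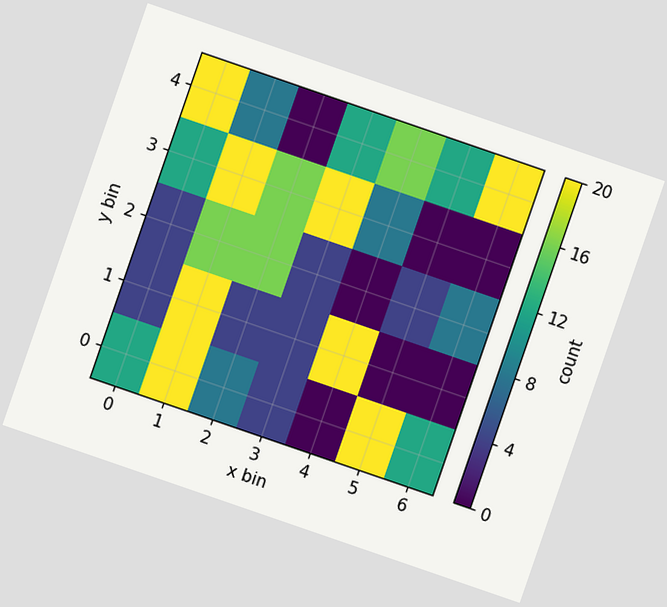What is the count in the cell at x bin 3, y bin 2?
The chart is tilted about 19° clockwise. Matching the cell (3, 2) against the colorbar gives 4.

4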